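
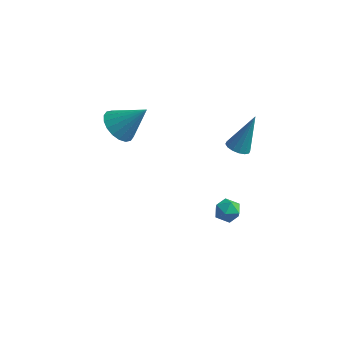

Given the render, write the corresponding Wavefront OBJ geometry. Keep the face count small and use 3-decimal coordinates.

v 2.21 -2.61 -3.283
v 2.749 -2.183 -3.438
v 2.931 -3.337 -2.782
v 3.47 -2.91 -2.937
v 2.991 -2.714 -2.459
v 2.546 -2.264 -2.768
v 3.134 -3.256 -3.452
v 2.689 -2.806 -3.761
v 3.32 -2.582 -3.542
v 3.232 -2.247 -2.929
v 2.448 -3.273 -3.291
v 2.36 -2.938 -2.678
v -2.023 -3.945 2.584
v -1.362 -3.813 1.915
v -0.817 -3.535 3.856
v -1.534 -3.429 1.954
v -1.804 -3.147 2.118
v -2.116 -3.023 2.375
v -2.41 -3.082 2.673
v -2.628 -3.312 2.953
v -2.725 -3.668 3.16
v -2.684 -4.078 3.254
v -2.511 -4.462 3.214
v -2.242 -4.744 3.05
v -1.93 -4.867 2.793
v -1.636 -4.808 2.496
v -1.418 -4.578 2.215
v -1.321 -4.223 2.008
v 3.278 -2.814 1.915
v 3.805 -2.64 1.688
v 3.802 -2.066 3.705
v 3.615 -2.399 1.643
v 3.334 -2.269 1.671
v 3.038 -2.285 1.764
v 2.807 -2.443 1.898
v 2.702 -2.7 2.036
v 2.751 -2.988 2.142
v 2.941 -3.229 2.187
v 3.222 -3.359 2.159
v 3.518 -3.343 2.065
v 3.749 -3.185 1.932
v 3.855 -2.928 1.793
f 1 12 6
f 1 6 2
f 1 2 8
f 1 8 11
f 1 11 12
f 2 6 10
f 6 12 5
f 12 11 3
f 11 8 7
f 8 2 9
f 4 10 5
f 4 5 3
f 4 3 7
f 4 7 9
f 4 9 10
f 5 10 6
f 3 5 12
f 7 3 11
f 9 7 8
f 10 9 2
f 14 13 16
f 14 16 15
f 16 13 17
f 16 17 15
f 17 13 18
f 17 18 15
f 18 13 19
f 18 19 15
f 19 13 20
f 19 20 15
f 20 13 21
f 20 21 15
f 21 13 22
f 21 22 15
f 22 13 23
f 22 23 15
f 23 13 24
f 23 24 15
f 24 13 25
f 24 25 15
f 25 13 26
f 25 26 15
f 26 13 27
f 26 27 15
f 27 13 28
f 27 28 15
f 28 13 14
f 28 14 15
f 30 29 32
f 30 32 31
f 32 29 33
f 32 33 31
f 33 29 34
f 33 34 31
f 34 29 35
f 34 35 31
f 35 29 36
f 35 36 31
f 36 29 37
f 36 37 31
f 37 29 38
f 37 38 31
f 38 29 39
f 38 39 31
f 39 29 40
f 39 40 31
f 40 29 41
f 40 41 31
f 41 29 42
f 41 42 31
f 42 29 30
f 42 30 31



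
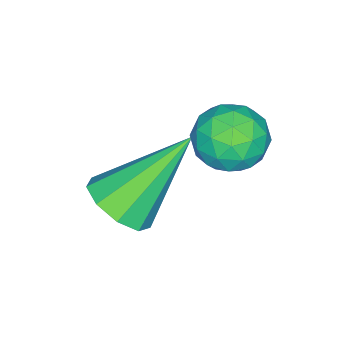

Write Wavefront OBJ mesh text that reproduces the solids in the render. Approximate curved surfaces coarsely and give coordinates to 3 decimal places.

v 4.445 -0.022 -0.084
v 4.989 0.287 0.156
v 3.435 0.742 1.224
v 4.784 0.551 -0.157
v 4.42 0.548 -0.436
v 4.068 0.277 -0.55
v 3.892 -0.133 -0.446
v 3.975 -0.491 -0.172
v 4.278 -0.63 0.143
v 4.659 -0.484 0.352
v 4.939 -0.122 0.357
v 3.209 1.943 1.735
v 3.628 1.894 1.211
v 3.052 0.866 1.709
v 3.471 0.817 1.185
v 3.71 0.978 1.794
v 3.807 1.644 1.81
v 2.873 1.116 1.11
v 2.97 1.782 1.126
v 3.421 1.384 0.825
v 3.938 1.298 1.247
v 2.742 1.462 1.673
v 3.259 1.376 2.095
v 3.432 2.013 1.475
v 3.248 0.747 1.445
v 3.388 0.841 1.802
v 3.635 0.813 1.494
v 3.537 1.866 1.827
v 3.784 1.837 1.519
v 3.832 1.299 1.862
v 2.896 0.923 1.401
v 3.143 0.894 1.093
v 3.045 1.947 1.426
v 3.292 1.919 1.118
v 2.848 1.461 1.058
v 3.557 1.684 0.941
v 3.465 1.051 0.925
v 3.113 1.227 0.881
v 3.17 1.618 0.891
v 3.861 1.634 1.189
v 3.769 1.001 1.173
v 3.909 1.096 1.531
v 3.966 1.487 1.541
v 3.739 1.334 0.962
v 2.911 1.759 1.747
v 2.819 1.126 1.731
v 2.714 1.273 1.379
v 2.771 1.664 1.389
v 3.215 1.709 1.995
v 3.123 1.076 1.979
v 3.51 1.142 2.029
v 3.567 1.533 2.039
v 2.941 1.426 1.958
f 2 1 4
f 2 4 3
f 4 1 5
f 4 5 3
f 5 1 6
f 5 6 3
f 6 1 7
f 6 7 3
f 7 1 8
f 7 8 3
f 8 1 9
f 8 9 3
f 9 1 10
f 9 10 3
f 10 1 11
f 10 11 3
f 11 1 2
f 11 2 3
f 12 49 28
f 49 23 52
f 28 52 17
f 49 52 28
f 12 28 24
f 28 17 29
f 24 29 13
f 28 29 24
f 12 24 33
f 24 13 34
f 33 34 19
f 24 34 33
f 12 33 45
f 33 19 48
f 45 48 22
f 33 48 45
f 12 45 49
f 45 22 53
f 49 53 23
f 45 53 49
f 13 29 40
f 29 17 43
f 40 43 21
f 29 43 40
f 17 52 30
f 52 23 51
f 30 51 16
f 52 51 30
f 23 53 50
f 53 22 46
f 50 46 14
f 53 46 50
f 22 48 47
f 48 19 35
f 47 35 18
f 48 35 47
f 19 34 39
f 34 13 36
f 39 36 20
f 34 36 39
f 15 41 27
f 41 21 42
f 27 42 16
f 41 42 27
f 15 27 25
f 27 16 26
f 25 26 14
f 27 26 25
f 15 25 32
f 25 14 31
f 32 31 18
f 25 31 32
f 15 32 37
f 32 18 38
f 37 38 20
f 32 38 37
f 15 37 41
f 37 20 44
f 41 44 21
f 37 44 41
f 16 42 30
f 42 21 43
f 30 43 17
f 42 43 30
f 14 26 50
f 26 16 51
f 50 51 23
f 26 51 50
f 18 31 47
f 31 14 46
f 47 46 22
f 31 46 47
f 20 38 39
f 38 18 35
f 39 35 19
f 38 35 39
f 21 44 40
f 44 20 36
f 40 36 13
f 44 36 40



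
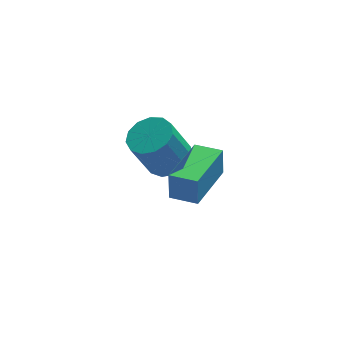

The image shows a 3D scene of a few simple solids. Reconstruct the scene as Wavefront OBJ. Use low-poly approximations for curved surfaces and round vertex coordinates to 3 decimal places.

v -4.086 -3.717 -1.167
v -4.071 -3.538 -0.102
v -2.846 -1.939 -1.483
v -2.831 -1.761 -0.418
v -3.229 -4.299 -1.082
v -3.214 -4.121 -0.017
v -1.989 -2.522 -1.398
v -1.974 -2.343 -0.333
v -3.258 0.621 -3.518
v -2.485 0.252 -3.21
v -3.229 0.091 -1.535
v -4.002 0.459 -1.842
v -2.441 0.758 -3.141
v -3.185 0.597 -1.466
v -2.656 1.221 -3.192
v -3.4 1.059 -1.517
v -3.063 1.493 -3.347
v -3.807 1.331 -1.672
v -3.531 1.488 -3.555
v -4.275 1.327 -1.88
v -3.913 1.208 -3.752
v -4.657 1.046 -2.077
v -4.087 0.741 -3.874
v -4.831 0.58 -2.199
v -3.997 0.236 -3.883
v -4.741 0.075 -2.208
v -3.674 -0.147 -3.776
v -4.417 -0.308 -2.101
v -3.218 -0.286 -3.587
v -3.962 -0.447 -1.912
v -2.775 -0.137 -3.376
v -3.519 -0.299 -1.701
f 2 4 1
f 5 2 1
f 1 4 3
f 3 5 1
f 2 8 4
f 6 2 5
f 6 8 2
f 4 8 3
f 7 5 3
f 3 8 7
f 7 6 5
f 8 6 7
f 10 9 13
f 10 13 11
f 11 13 14
f 11 14 12
f 13 9 15
f 13 15 14
f 14 15 16
f 14 16 12
f 15 9 17
f 15 17 16
f 16 17 18
f 16 18 12
f 17 9 19
f 17 19 18
f 18 19 20
f 18 20 12
f 19 9 21
f 19 21 20
f 20 21 22
f 20 22 12
f 21 9 23
f 21 23 22
f 22 23 24
f 22 24 12
f 23 9 25
f 23 25 24
f 24 25 26
f 24 26 12
f 25 9 27
f 25 27 26
f 26 27 28
f 26 28 12
f 27 9 29
f 27 29 28
f 28 29 30
f 28 30 12
f 29 9 31
f 29 31 30
f 30 31 32
f 30 32 12
f 31 9 10
f 31 10 32
f 32 10 11
f 32 11 12



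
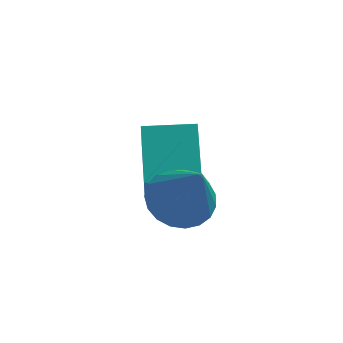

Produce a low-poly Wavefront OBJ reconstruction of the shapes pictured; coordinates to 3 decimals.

v -3.367 -1.025 2.19
v -2.54 -0.636 2.089
v -2.753 -1.855 4.03
v -2.733 -0.364 2.277
v -3.036 -0.206 2.449
v -3.396 -0.19 2.577
v -3.751 -0.318 2.638
v -4.04 -0.568 2.621
v -4.213 -0.897 2.53
v -4.239 -1.249 2.38
v -4.115 -1.561 2.198
v -3.861 -1.78 2.014
v -3.522 -1.869 1.86
v -3.156 -1.812 1.764
v -2.827 -1.619 1.741
v -2.591 -1.323 1.796
v -2.49 -0.975 1.919
v -4.511 0.695 0.453
v -4.362 -0.42 2.131
v -4.786 2.132 1.432
v -4.637 1.017 3.11
v -3.083 0.943 0.49
v -2.934 -0.172 2.168
v -3.358 2.38 1.469
v -3.209 1.265 3.147
f 2 1 4
f 2 4 3
f 4 1 5
f 4 5 3
f 5 1 6
f 5 6 3
f 6 1 7
f 6 7 3
f 7 1 8
f 7 8 3
f 8 1 9
f 8 9 3
f 9 1 10
f 9 10 3
f 10 1 11
f 10 11 3
f 11 1 12
f 11 12 3
f 12 1 13
f 12 13 3
f 13 1 14
f 13 14 3
f 14 1 15
f 14 15 3
f 15 1 16
f 15 16 3
f 16 1 17
f 16 17 3
f 17 1 2
f 17 2 3
f 19 21 18
f 22 19 18
f 18 21 20
f 20 22 18
f 19 25 21
f 23 19 22
f 23 25 19
f 21 25 20
f 24 22 20
f 20 25 24
f 24 23 22
f 25 23 24



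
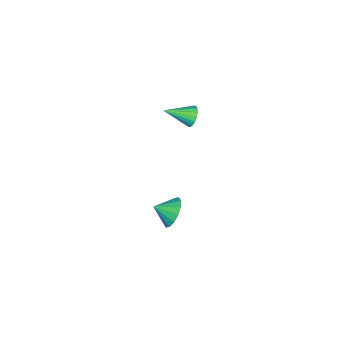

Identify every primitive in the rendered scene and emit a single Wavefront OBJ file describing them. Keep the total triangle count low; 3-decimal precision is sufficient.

v -2.945 -2.561 -3.655
v -2.347 -2.037 -3.1
v -2.615 -3.479 -3.145
v -2.78 -2.052 -2.846
v -3.257 -2.204 -2.808
v -3.651 -2.451 -2.998
v -3.856 -2.728 -3.363
v -3.816 -2.96 -3.807
v -3.544 -3.085 -4.21
v -3.111 -3.07 -4.464
v -2.634 -2.919 -4.501
v -2.24 -2.672 -4.311
v -2.035 -2.395 -3.946
v -2.074 -2.163 -3.502
v -4.29 -1.963 3.439
v -3.913 -2.039 2.903
v -3.67 -3.277 4.061
v -3.743 -1.876 3.079
v -3.682 -1.73 3.327
v -3.742 -1.63 3.597
v -3.909 -1.597 3.835
v -4.152 -1.635 3.996
v -4.423 -1.739 4.046
v -4.666 -1.887 3.976
v -4.836 -2.05 3.8
v -4.897 -2.196 3.552
v -4.838 -2.295 3.282
v -4.67 -2.329 3.043
v -4.427 -2.29 2.883
v -4.157 -2.187 2.833
f 2 1 4
f 2 4 3
f 4 1 5
f 4 5 3
f 5 1 6
f 5 6 3
f 6 1 7
f 6 7 3
f 7 1 8
f 7 8 3
f 8 1 9
f 8 9 3
f 9 1 10
f 9 10 3
f 10 1 11
f 10 11 3
f 11 1 12
f 11 12 3
f 12 1 13
f 12 13 3
f 13 1 14
f 13 14 3
f 14 1 2
f 14 2 3
f 16 15 18
f 16 18 17
f 18 15 19
f 18 19 17
f 19 15 20
f 19 20 17
f 20 15 21
f 20 21 17
f 21 15 22
f 21 22 17
f 22 15 23
f 22 23 17
f 23 15 24
f 23 24 17
f 24 15 25
f 24 25 17
f 25 15 26
f 25 26 17
f 26 15 27
f 26 27 17
f 27 15 28
f 27 28 17
f 28 15 29
f 28 29 17
f 29 15 30
f 29 30 17
f 30 15 16
f 30 16 17



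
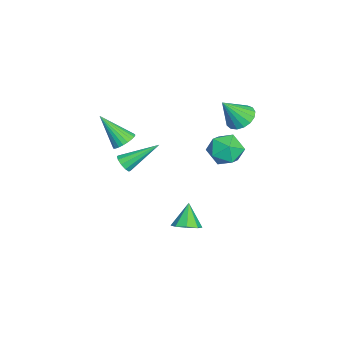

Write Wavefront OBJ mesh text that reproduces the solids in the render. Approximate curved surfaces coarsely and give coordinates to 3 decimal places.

v -1.01 -0.054 -4.157
v -0.587 -0.481 -3.861
v -1.69 -0.026 -3.143
v -0.456 0.009 -3.786
v -0.649 0.462 -3.928
v -1.054 0.613 -4.204
v -1.434 0.373 -4.452
v -1.565 -0.117 -4.527
v -1.372 -0.57 -4.385
v -0.967 -0.721 -4.109
v -1.601 -2.733 0.663
v -1.144 -2.519 0.949
v -1.919 -3.787 1.957
v -1.309 -2.382 1.02
v -1.518 -2.298 1.037
v -1.74 -2.28 0.997
v -1.941 -2.331 0.906
v -2.09 -2.443 0.778
v -2.165 -2.6 0.633
v -2.153 -2.776 0.491
v -2.058 -2.946 0.376
v -1.893 -3.084 0.305
v -1.684 -3.168 0.288
v -1.462 -3.185 0.328
v -1.261 -3.134 0.419
v -1.112 -3.022 0.547
v -1.037 -2.866 0.693
v -1.049 -2.689 0.834
v -2.706 -2.921 -1.558
v -2.27 -2.974 -1.319
v -3.094 -1.439 -0.522
v -2.223 -2.791 -1.563
v -2.36 -2.658 -1.806
v -2.63 -2.625 -1.954
v -2.928 -2.705 -1.95
v -3.141 -2.868 -1.797
v -3.188 -3.051 -1.553
v -3.051 -3.185 -1.311
v -2.782 -3.218 -1.163
v -2.483 -3.137 -1.166
v -3.282 1.998 1.35
v -2.592 2.2 1.22
v -2.838 1.242 2.53
v -2.715 2.452 1.428
v -2.968 2.6 1.618
v -3.292 2.611 1.747
v -3.615 2.481 1.785
v -3.861 2.241 1.723
v -3.974 1.945 1.576
v -3.928 1.661 1.377
v -3.735 1.455 1.172
v -3.438 1.373 1.008
v -3.105 1.434 0.922
v -2.812 1.625 0.934
v -2.627 1.901 1.042
v -1.178 2.057 1.223
v -0.55 2.09 0.617
v -0.45 1.07 1.923
v 0.178 1.103 1.317
v 0.054 1.78 1.855
v -0.396 2.389 1.422
v -0.604 0.771 1.118
v -1.054 1.38 0.685
v -0.196 1.295 0.552
v 0.211 1.919 1.008
v -1.211 1.241 1.532
v -0.804 1.865 1.988
f 2 1 4
f 2 4 3
f 4 1 5
f 4 5 3
f 5 1 6
f 5 6 3
f 6 1 7
f 6 7 3
f 7 1 8
f 7 8 3
f 8 1 9
f 8 9 3
f 9 1 10
f 9 10 3
f 10 1 2
f 10 2 3
f 12 11 14
f 12 14 13
f 14 11 15
f 14 15 13
f 15 11 16
f 15 16 13
f 16 11 17
f 16 17 13
f 17 11 18
f 17 18 13
f 18 11 19
f 18 19 13
f 19 11 20
f 19 20 13
f 20 11 21
f 20 21 13
f 21 11 22
f 21 22 13
f 22 11 23
f 22 23 13
f 23 11 24
f 23 24 13
f 24 11 25
f 24 25 13
f 25 11 26
f 25 26 13
f 26 11 27
f 26 27 13
f 27 11 28
f 27 28 13
f 28 11 12
f 28 12 13
f 30 29 32
f 30 32 31
f 32 29 33
f 32 33 31
f 33 29 34
f 33 34 31
f 34 29 35
f 34 35 31
f 35 29 36
f 35 36 31
f 36 29 37
f 36 37 31
f 37 29 38
f 37 38 31
f 38 29 39
f 38 39 31
f 39 29 40
f 39 40 31
f 40 29 30
f 40 30 31
f 42 41 44
f 42 44 43
f 44 41 45
f 44 45 43
f 45 41 46
f 45 46 43
f 46 41 47
f 46 47 43
f 47 41 48
f 47 48 43
f 48 41 49
f 48 49 43
f 49 41 50
f 49 50 43
f 50 41 51
f 50 51 43
f 51 41 52
f 51 52 43
f 52 41 53
f 52 53 43
f 53 41 54
f 53 54 43
f 54 41 55
f 54 55 43
f 55 41 42
f 55 42 43
f 56 67 61
f 56 61 57
f 56 57 63
f 56 63 66
f 56 66 67
f 57 61 65
f 61 67 60
f 67 66 58
f 66 63 62
f 63 57 64
f 59 65 60
f 59 60 58
f 59 58 62
f 59 62 64
f 59 64 65
f 60 65 61
f 58 60 67
f 62 58 66
f 64 62 63
f 65 64 57



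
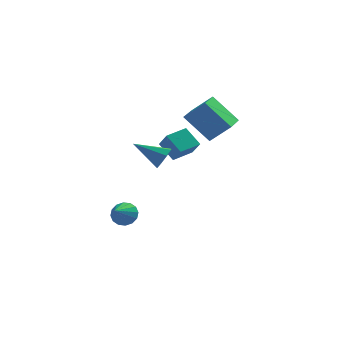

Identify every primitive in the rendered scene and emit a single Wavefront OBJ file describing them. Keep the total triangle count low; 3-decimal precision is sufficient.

v -1.911 -1.563 -2.107
v -1.595 -1.223 -1.492
v -2.389 -2.697 -1.233
v -1.966 -1.08 -1.51
v -2.323 -1.066 -1.687
v -2.569 -1.185 -1.977
v -2.639 -1.406 -2.302
v -2.513 -1.668 -2.574
v -2.226 -1.903 -2.721
v -1.855 -2.046 -2.704
v -1.498 -2.06 -2.526
v -1.252 -1.94 -2.236
v -1.182 -1.72 -1.912
v -1.308 -1.457 -1.64
v -0.093 -1.482 3.002
v 0.282 -2.12 3.908
v 0.914 -0.674 3.154
v 1.289 -1.312 4.06
v 0.611 -2.208 2.2
v 0.986 -2.846 3.106
v 1.618 -1.4 2.352
v 1.993 -2.038 3.258
v 0.143 -4.116 3.278
v 0.503 -3.67 3.73
v -1.403 -3.744 4.142
v 0.313 -3.406 3.276
v 0.023 -3.558 2.823
v -0.196 -4.036 2.636
v -0.217 -4.562 2.826
v -0.026 -4.826 3.28
v 0.263 -4.674 3.733
v 0.483 -4.195 3.919
v 2.61 1.593 1.701
v 1.231 2.248 3.201
v 3.094 3.271 1.415
v 1.715 3.926 2.914
v 3.745 1.454 2.806
v 2.366 2.109 4.305
v 4.229 3.132 2.519
v 2.85 3.787 4.019
f 2 1 4
f 2 4 3
f 4 1 5
f 4 5 3
f 5 1 6
f 5 6 3
f 6 1 7
f 6 7 3
f 7 1 8
f 7 8 3
f 8 1 9
f 8 9 3
f 9 1 10
f 9 10 3
f 10 1 11
f 10 11 3
f 11 1 12
f 11 12 3
f 12 1 13
f 12 13 3
f 13 1 14
f 13 14 3
f 14 1 2
f 14 2 3
f 16 18 15
f 19 16 15
f 15 18 17
f 17 19 15
f 16 22 18
f 20 16 19
f 20 22 16
f 18 22 17
f 21 19 17
f 17 22 21
f 21 20 19
f 22 20 21
f 24 23 26
f 24 26 25
f 26 23 27
f 26 27 25
f 27 23 28
f 27 28 25
f 28 23 29
f 28 29 25
f 29 23 30
f 29 30 25
f 30 23 31
f 30 31 25
f 31 23 32
f 31 32 25
f 32 23 24
f 32 24 25
f 34 36 33
f 37 34 33
f 33 36 35
f 35 37 33
f 34 40 36
f 38 34 37
f 38 40 34
f 36 40 35
f 39 37 35
f 35 40 39
f 39 38 37
f 40 38 39



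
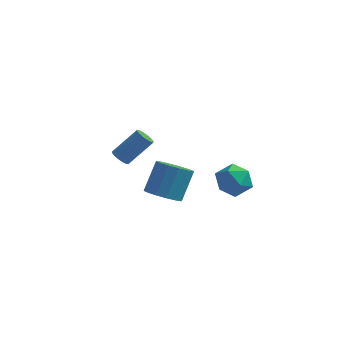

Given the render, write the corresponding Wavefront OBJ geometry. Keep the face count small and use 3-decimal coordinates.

v -3.78 3.153 -1.264
v -3.32 3.258 -1.711
v -2.06 4.153 -0.202
v -2.52 4.047 0.244
v -3.478 3.5 -1.723
v -2.217 4.395 -0.214
v -3.696 3.674 -1.644
v -2.435 4.568 -0.135
v -3.93 3.744 -1.49
v -2.669 4.638 0.019
v -4.135 3.697 -1.291
v -2.874 4.591 0.218
v -4.269 3.542 -1.087
v -3.009 4.437 0.422
v -4.307 3.31 -0.918
v -3.047 4.205 0.591
v -4.24 3.047 -0.818
v -2.98 3.942 0.691
v -4.083 2.805 -0.806
v -2.822 3.7 0.703
v -3.865 2.632 -0.885
v -2.604 3.526 0.624
v -3.631 2.562 -1.039
v -2.37 3.456 0.47
v -3.426 2.609 -1.238
v -2.165 3.503 0.271
v -3.291 2.763 -1.442
v -2.031 3.658 0.067
v -3.253 2.995 -1.611
v -1.993 3.89 -0.102
v 0.565 -3.325 0.836
v 1.553 -3.059 0.433
v 1.924 -1.909 2.101
v 0.935 -2.175 2.504
v 1.201 -2.658 0.235
v 1.571 -1.508 1.903
v 0.678 -2.436 0.198
v 1.048 -1.286 1.866
v 0.124 -2.452 0.332
v 0.495 -1.302 2
v -0.311 -2.702 0.601
v 0.059 -1.552 2.269
v -0.511 -3.119 0.933
v -0.141 -1.969 2.601
v -0.424 -3.591 1.239
v -0.053 -2.441 2.907
v -0.071 -3.992 1.437
v 0.299 -2.842 3.105
v 0.452 -4.214 1.474
v 0.822 -3.064 3.142
v 1.005 -4.198 1.34
v 1.376 -3.048 3.008
v 1.441 -3.948 1.071
v 1.811 -2.798 2.739
v 1.641 -3.531 0.739
v 2.011 -2.381 2.407
v 2.867 -0.971 1.437
v 3.689 -0.287 1.929
v 4.191 -1.753 0.311
v 5.013 -1.069 0.803
v 4.513 -1.931 1.43
v 3.695 -1.448 2.125
v 4.185 -0.592 0.115
v 3.367 -0.109 0.81
v 4.504 -0.052 1.112
v 4.707 -0.88 1.924
v 3.173 -1.16 0.316
v 3.376 -1.988 1.128
f 2 1 5
f 2 5 3
f 3 5 6
f 3 6 4
f 5 1 7
f 5 7 6
f 6 7 8
f 6 8 4
f 7 1 9
f 7 9 8
f 8 9 10
f 8 10 4
f 9 1 11
f 9 11 10
f 10 11 12
f 10 12 4
f 11 1 13
f 11 13 12
f 12 13 14
f 12 14 4
f 13 1 15
f 13 15 14
f 14 15 16
f 14 16 4
f 15 1 17
f 15 17 16
f 16 17 18
f 16 18 4
f 17 1 19
f 17 19 18
f 18 19 20
f 18 20 4
f 19 1 21
f 19 21 20
f 20 21 22
f 20 22 4
f 21 1 23
f 21 23 22
f 22 23 24
f 22 24 4
f 23 1 25
f 23 25 24
f 24 25 26
f 24 26 4
f 25 1 27
f 25 27 26
f 26 27 28
f 26 28 4
f 27 1 29
f 27 29 28
f 28 29 30
f 28 30 4
f 29 1 2
f 29 2 30
f 30 2 3
f 30 3 4
f 32 31 35
f 32 35 33
f 33 35 36
f 33 36 34
f 35 31 37
f 35 37 36
f 36 37 38
f 36 38 34
f 37 31 39
f 37 39 38
f 38 39 40
f 38 40 34
f 39 31 41
f 39 41 40
f 40 41 42
f 40 42 34
f 41 31 43
f 41 43 42
f 42 43 44
f 42 44 34
f 43 31 45
f 43 45 44
f 44 45 46
f 44 46 34
f 45 31 47
f 45 47 46
f 46 47 48
f 46 48 34
f 47 31 49
f 47 49 48
f 48 49 50
f 48 50 34
f 49 31 51
f 49 51 50
f 50 51 52
f 50 52 34
f 51 31 53
f 51 53 52
f 52 53 54
f 52 54 34
f 53 31 55
f 53 55 54
f 54 55 56
f 54 56 34
f 55 31 32
f 55 32 56
f 56 32 33
f 56 33 34
f 57 68 62
f 57 62 58
f 57 58 64
f 57 64 67
f 57 67 68
f 58 62 66
f 62 68 61
f 68 67 59
f 67 64 63
f 64 58 65
f 60 66 61
f 60 61 59
f 60 59 63
f 60 63 65
f 60 65 66
f 61 66 62
f 59 61 68
f 63 59 67
f 65 63 64
f 66 65 58



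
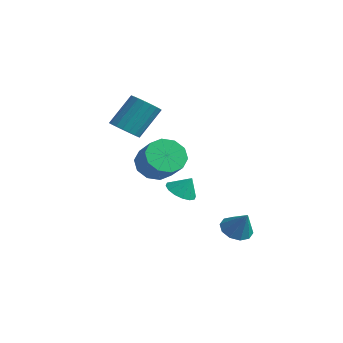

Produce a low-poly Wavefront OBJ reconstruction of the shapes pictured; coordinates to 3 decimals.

v -0.396 2.748 -3.275
v 0.268 2.265 -3.396
v 0.016 3.092 -2.385
v 0.366 2.638 -3.586
v 0.259 3.04 -3.692
v -0.023 3.364 -3.687
v -0.405 3.523 -3.571
v -0.785 3.474 -3.376
v -1.061 3.23 -3.154
v -1.158 2.857 -2.965
v -1.051 2.455 -2.858
v -0.769 2.131 -2.864
v -0.387 1.972 -2.979
v -0.007 2.021 -3.174
v -0.659 1.403 -1.134
v -0.046 1.178 -1.956
v 1.133 0.853 -0.987
v 0.519 1.077 -0.166
v 0.02 1.81 -1.824
v 1.198 1.485 -0.855
v -0.174 2.286 -1.428
v 1.005 1.961 -0.459
v -0.553 2.425 -0.92
v 0.625 2.1 0.049
v -0.973 2.173 -0.494
v 0.206 1.848 0.475
v -1.273 1.627 -0.313
v -0.094 1.302 0.656
v -1.338 0.995 -0.445
v -0.16 0.67 0.524
v -1.145 0.519 -0.841
v 0.034 0.194 0.128
v -0.765 0.38 -1.349
v 0.413 0.055 -0.38
v -0.346 0.632 -1.775
v 0.833 0.307 -0.806
v 3.422 2.807 -4.413
v 3.9 3.417 -4.712
v 4.198 2.773 -3.247
v 3.515 3.631 -4.45
v 3.095 3.531 -4.173
v 2.8 3.155 -3.988
v 2.742 2.646 -3.965
v 2.945 2.198 -4.113
v 3.33 1.983 -4.376
v 3.75 2.083 -4.652
v 4.045 2.46 -4.837
v 4.103 2.969 -4.86
v -2.74 1.254 0.409
v -1.976 0.928 0.591
v -1.816 2.161 2.132
v -2.58 2.486 1.951
v -1.893 1.212 0.355
v -1.733 2.445 1.896
v -1.977 1.504 0.13
v -1.817 2.737 1.671
v -2.213 1.747 -0.04
v -2.053 2.979 1.502
v -2.553 1.891 -0.12
v -2.393 3.124 1.421
v -2.93 1.91 -0.096
v -2.77 3.143 1.445
v -3.269 1.799 0.028
v -3.109 3.031 1.569
v -3.504 1.579 0.228
v -3.344 2.812 1.769
v -3.587 1.295 0.464
v -3.427 2.528 2.005
v -3.503 1.003 0.689
v -3.343 2.236 2.23
v -3.267 0.761 0.858
v -3.107 1.993 2.4
v -2.927 0.616 0.939
v -2.767 1.849 2.48
v -2.55 0.597 0.915
v -2.39 1.83 2.456
v -2.211 0.709 0.791
v -2.051 1.941 2.332
f 2 1 4
f 2 4 3
f 4 1 5
f 4 5 3
f 5 1 6
f 5 6 3
f 6 1 7
f 6 7 3
f 7 1 8
f 7 8 3
f 8 1 9
f 8 9 3
f 9 1 10
f 9 10 3
f 10 1 11
f 10 11 3
f 11 1 12
f 11 12 3
f 12 1 13
f 12 13 3
f 13 1 14
f 13 14 3
f 14 1 2
f 14 2 3
f 16 15 19
f 16 19 17
f 17 19 20
f 17 20 18
f 19 15 21
f 19 21 20
f 20 21 22
f 20 22 18
f 21 15 23
f 21 23 22
f 22 23 24
f 22 24 18
f 23 15 25
f 23 25 24
f 24 25 26
f 24 26 18
f 25 15 27
f 25 27 26
f 26 27 28
f 26 28 18
f 27 15 29
f 27 29 28
f 28 29 30
f 28 30 18
f 29 15 31
f 29 31 30
f 30 31 32
f 30 32 18
f 31 15 33
f 31 33 32
f 32 33 34
f 32 34 18
f 33 15 35
f 33 35 34
f 34 35 36
f 34 36 18
f 35 15 16
f 35 16 36
f 36 16 17
f 36 17 18
f 38 37 40
f 38 40 39
f 40 37 41
f 40 41 39
f 41 37 42
f 41 42 39
f 42 37 43
f 42 43 39
f 43 37 44
f 43 44 39
f 44 37 45
f 44 45 39
f 45 37 46
f 45 46 39
f 46 37 47
f 46 47 39
f 47 37 48
f 47 48 39
f 48 37 38
f 48 38 39
f 50 49 53
f 50 53 51
f 51 53 54
f 51 54 52
f 53 49 55
f 53 55 54
f 54 55 56
f 54 56 52
f 55 49 57
f 55 57 56
f 56 57 58
f 56 58 52
f 57 49 59
f 57 59 58
f 58 59 60
f 58 60 52
f 59 49 61
f 59 61 60
f 60 61 62
f 60 62 52
f 61 49 63
f 61 63 62
f 62 63 64
f 62 64 52
f 63 49 65
f 63 65 64
f 64 65 66
f 64 66 52
f 65 49 67
f 65 67 66
f 66 67 68
f 66 68 52
f 67 49 69
f 67 69 68
f 68 69 70
f 68 70 52
f 69 49 71
f 69 71 70
f 70 71 72
f 70 72 52
f 71 49 73
f 71 73 72
f 72 73 74
f 72 74 52
f 73 49 75
f 73 75 74
f 74 75 76
f 74 76 52
f 75 49 77
f 75 77 76
f 76 77 78
f 76 78 52
f 77 49 50
f 77 50 78
f 78 50 51
f 78 51 52



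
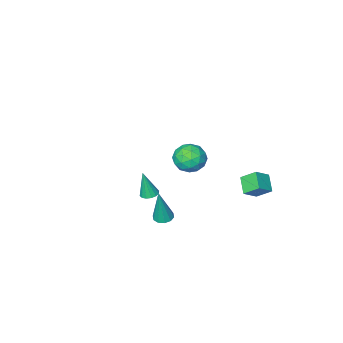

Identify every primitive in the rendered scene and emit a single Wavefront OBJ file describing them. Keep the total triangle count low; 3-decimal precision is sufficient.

v -3.941 2.256 -1.197
v -4.331 1.36 -0.591
v -4.474 2.956 -0.504
v -4.864 2.059 0.102
v -3.056 2.301 -0.562
v -3.446 1.404 0.044
v -3.589 3 0.131
v -3.979 2.104 0.737
v -3.344 -2.613 -1.406
v -2.744 -3.285 -0.864
v -4.036 -3.915 -2.256
v -3.436 -4.587 -1.714
v -4.211 -4.067 -1.23
v -3.783 -3.262 -0.705
v -2.997 -3.938 -2.415
v -2.569 -3.133 -1.89
v -2.529 -4.104 -1.488
v -3.279 -4.184 -0.756
v -3.501 -3.016 -2.364
v -4.251 -3.096 -1.632
v -2.984 -2.835 -1.061
v -3.796 -4.365 -2.059
v -4.252 -4.059 -1.775
v -3.899 -4.454 -1.457
v -3.594 -2.821 -0.967
v -3.241 -3.217 -0.648
v -4.103 -3.676 -0.863
v -3.539 -3.983 -2.472
v -3.186 -4.379 -2.153
v -2.881 -2.746 -1.663
v -2.528 -3.141 -1.345
v -2.677 -3.524 -2.257
v -2.504 -3.711 -1.109
v -2.911 -4.476 -1.608
v -2.653 -4.095 -2.02
v -2.402 -3.622 -1.712
v -2.945 -3.758 -0.678
v -3.352 -4.523 -1.178
v -3.807 -4.217 -0.893
v -3.556 -3.745 -0.585
v -2.819 -4.239 -1.045
v -3.428 -2.677 -1.942
v -3.835 -3.442 -2.442
v -3.224 -3.455 -2.535
v -2.973 -2.983 -2.227
v -3.869 -2.724 -1.512
v -4.276 -3.489 -2.011
v -4.378 -3.578 -1.408
v -4.127 -3.105 -1.1
v -3.961 -2.961 -2.075
v 3.653 3.663 3.219
v 3.976 3.284 3.11
v 3.907 3.437 4.761
v 4.126 3.501 3.117
v 4.148 3.762 3.151
v 4.038 3.996 3.204
v 3.825 4.141 3.26
v 3.565 4.158 3.305
v 3.329 4.042 3.327
v 3.18 3.824 3.32
v 3.157 3.563 3.286
v 3.267 3.329 3.233
v 3.48 3.184 3.177
v 3.74 3.168 3.132
v 1.375 1.291 -1.253
v 1.791 0.89 -1.302
v 1.745 1.409 0.893
v 1.942 1.213 -1.346
v 1.876 1.565 -1.354
v 1.619 1.813 -1.323
v 1.269 1.862 -1.265
v 0.959 1.692 -1.203
v 0.808 1.37 -1.159
v 0.874 1.018 -1.151
v 1.131 0.77 -1.182
v 1.481 0.721 -1.24
f 2 4 1
f 5 2 1
f 1 4 3
f 3 5 1
f 2 8 4
f 6 2 5
f 6 8 2
f 4 8 3
f 7 5 3
f 3 8 7
f 7 6 5
f 8 6 7
f 9 46 25
f 46 20 49
f 25 49 14
f 46 49 25
f 9 25 21
f 25 14 26
f 21 26 10
f 25 26 21
f 9 21 30
f 21 10 31
f 30 31 16
f 21 31 30
f 9 30 42
f 30 16 45
f 42 45 19
f 30 45 42
f 9 42 46
f 42 19 50
f 46 50 20
f 42 50 46
f 10 26 37
f 26 14 40
f 37 40 18
f 26 40 37
f 14 49 27
f 49 20 48
f 27 48 13
f 49 48 27
f 20 50 47
f 50 19 43
f 47 43 11
f 50 43 47
f 19 45 44
f 45 16 32
f 44 32 15
f 45 32 44
f 16 31 36
f 31 10 33
f 36 33 17
f 31 33 36
f 12 38 24
f 38 18 39
f 24 39 13
f 38 39 24
f 12 24 22
f 24 13 23
f 22 23 11
f 24 23 22
f 12 22 29
f 22 11 28
f 29 28 15
f 22 28 29
f 12 29 34
f 29 15 35
f 34 35 17
f 29 35 34
f 12 34 38
f 34 17 41
f 38 41 18
f 34 41 38
f 13 39 27
f 39 18 40
f 27 40 14
f 39 40 27
f 11 23 47
f 23 13 48
f 47 48 20
f 23 48 47
f 15 28 44
f 28 11 43
f 44 43 19
f 28 43 44
f 17 35 36
f 35 15 32
f 36 32 16
f 35 32 36
f 18 41 37
f 41 17 33
f 37 33 10
f 41 33 37
f 52 51 54
f 52 54 53
f 54 51 55
f 54 55 53
f 55 51 56
f 55 56 53
f 56 51 57
f 56 57 53
f 57 51 58
f 57 58 53
f 58 51 59
f 58 59 53
f 59 51 60
f 59 60 53
f 60 51 61
f 60 61 53
f 61 51 62
f 61 62 53
f 62 51 63
f 62 63 53
f 63 51 64
f 63 64 53
f 64 51 52
f 64 52 53
f 66 65 68
f 66 68 67
f 68 65 69
f 68 69 67
f 69 65 70
f 69 70 67
f 70 65 71
f 70 71 67
f 71 65 72
f 71 72 67
f 72 65 73
f 72 73 67
f 73 65 74
f 73 74 67
f 74 65 75
f 74 75 67
f 75 65 76
f 75 76 67
f 76 65 66
f 76 66 67



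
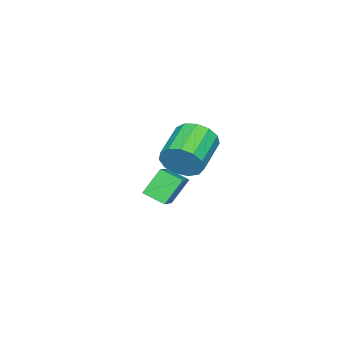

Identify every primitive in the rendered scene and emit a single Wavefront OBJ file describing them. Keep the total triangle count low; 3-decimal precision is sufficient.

v 2.015 -1.249 3.6
v 2.147 -2.257 4.02
v 3.443 -0.699 4.471
v 3.574 -1.707 4.892
v 2.846 -1.613 2.468
v 2.977 -2.621 2.889
v 4.273 -1.063 3.34
v 4.405 -2.071 3.76
v -0.593 -3.262 2.736
v -0.221 -3.696 3.652
v -2.136 -4.052 4.26
v -2.507 -3.618 3.344
v -0.297 -3.103 3.762
v -2.211 -3.459 4.37
v -0.466 -2.559 3.547
v -2.381 -2.916 4.154
v -0.676 -2.239 3.073
v -2.59 -2.595 3.681
v -0.859 -2.244 2.493
v -2.774 -2.6 3.101
v -0.958 -2.572 1.99
v -2.872 -2.928 2.598
v -0.941 -3.119 1.724
v -2.855 -3.475 2.332
v -0.813 -3.711 1.779
v -2.728 -4.067 2.387
v -0.615 -4.161 2.138
v -2.53 -4.517 2.746
v -0.411 -4.325 2.687
v -2.325 -4.681 3.295
v -0.264 -4.152 3.252
v -2.178 -4.508 3.859
f 2 4 1
f 5 2 1
f 1 4 3
f 3 5 1
f 2 8 4
f 6 2 5
f 6 8 2
f 4 8 3
f 7 5 3
f 3 8 7
f 7 6 5
f 8 6 7
f 10 9 13
f 10 13 11
f 11 13 14
f 11 14 12
f 13 9 15
f 13 15 14
f 14 15 16
f 14 16 12
f 15 9 17
f 15 17 16
f 16 17 18
f 16 18 12
f 17 9 19
f 17 19 18
f 18 19 20
f 18 20 12
f 19 9 21
f 19 21 20
f 20 21 22
f 20 22 12
f 21 9 23
f 21 23 22
f 22 23 24
f 22 24 12
f 23 9 25
f 23 25 24
f 24 25 26
f 24 26 12
f 25 9 27
f 25 27 26
f 26 27 28
f 26 28 12
f 27 9 29
f 27 29 28
f 28 29 30
f 28 30 12
f 29 9 31
f 29 31 30
f 30 31 32
f 30 32 12
f 31 9 10
f 31 10 32
f 32 10 11
f 32 11 12



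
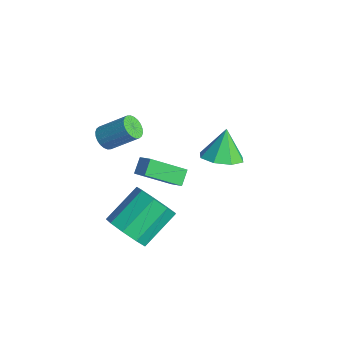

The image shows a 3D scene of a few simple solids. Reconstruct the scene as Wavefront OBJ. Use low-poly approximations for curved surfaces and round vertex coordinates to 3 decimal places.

v -3.379 3.751 0.168
v -2.787 3.037 0.594
v -3.841 4.229 1.612
v -2.412 3.713 0.49
v -2.602 4.411 0.198
v -3.248 4.723 -0.112
v -3.97 4.464 -0.258
v -4.346 3.788 -0.154
v -4.155 3.09 0.138
v -3.51 2.779 0.448
v -1.527 -1.797 -1.059
v -0.544 -1.39 -1.296
v -0.951 0.265 -0.138
v -1.933 -0.143 0.099
v -1.043 -1.16 -1.8
v -1.45 0.494 -0.641
v -1.769 -1.228 -1.957
v -2.176 0.426 -0.799
v -2.381 -1.563 -1.694
v -2.788 0.091 -0.536
v -2.594 -2.007 -1.134
v -3 -0.353 0.024
v -2.307 -2.353 -0.539
v -2.714 -0.699 0.619
v -1.655 -2.439 -0.187
v -2.062 -0.785 0.971
v -0.943 -2.225 -0.244
v -1.35 -0.57 0.915
v -0.504 -1.81 -0.681
v -0.911 -0.156 0.477
v -4.254 -1.415 3.029
v -3.939 -1.179 2.55
v -3.172 -0.208 3.532
v -3.486 -0.445 4.011
v -4.132 -1.033 2.556
v -3.364 -0.062 3.539
v -4.343 -0.945 2.634
v -3.576 0.025 3.617
v -4.541 -0.929 2.773
v -3.774 0.041 3.756
v -4.695 -0.987 2.95
v -3.928 -0.016 3.933
v -4.782 -1.11 3.139
v -4.014 -0.139 4.122
v -4.788 -1.279 3.312
v -4.021 -0.309 4.295
v -4.713 -1.47 3.441
v -3.946 -0.499 4.424
v -4.568 -1.652 3.508
v -3.801 -0.681 4.49
v -4.376 -1.798 3.501
v -3.608 -0.827 4.484
v -4.164 -1.885 3.423
v -3.397 -0.915 4.406
v -3.966 -1.901 3.284
v -3.199 -0.931 4.267
v -3.812 -1.844 3.107
v -3.045 -0.873 4.09
v -3.726 -1.721 2.918
v -2.958 -0.75 3.901
v -3.719 -1.551 2.745
v -2.952 -0.581 3.728
v -3.794 -1.361 2.616
v -3.027 -0.39 3.599
v -2.538 0.853 0.277
v -2.856 -0.742 1.458
v -2.97 1.342 0.822
v -3.288 -0.253 2.002
v -1.852 1.013 0.678
v -2.17 -0.582 1.858
v -2.284 1.502 1.222
v -2.602 -0.093 2.403
f 2 1 4
f 2 4 3
f 4 1 5
f 4 5 3
f 5 1 6
f 5 6 3
f 6 1 7
f 6 7 3
f 7 1 8
f 7 8 3
f 8 1 9
f 8 9 3
f 9 1 10
f 9 10 3
f 10 1 2
f 10 2 3
f 12 11 15
f 12 15 13
f 13 15 16
f 13 16 14
f 15 11 17
f 15 17 16
f 16 17 18
f 16 18 14
f 17 11 19
f 17 19 18
f 18 19 20
f 18 20 14
f 19 11 21
f 19 21 20
f 20 21 22
f 20 22 14
f 21 11 23
f 21 23 22
f 22 23 24
f 22 24 14
f 23 11 25
f 23 25 24
f 24 25 26
f 24 26 14
f 25 11 27
f 25 27 26
f 26 27 28
f 26 28 14
f 27 11 29
f 27 29 28
f 28 29 30
f 28 30 14
f 29 11 12
f 29 12 30
f 30 12 13
f 30 13 14
f 32 31 35
f 32 35 33
f 33 35 36
f 33 36 34
f 35 31 37
f 35 37 36
f 36 37 38
f 36 38 34
f 37 31 39
f 37 39 38
f 38 39 40
f 38 40 34
f 39 31 41
f 39 41 40
f 40 41 42
f 40 42 34
f 41 31 43
f 41 43 42
f 42 43 44
f 42 44 34
f 43 31 45
f 43 45 44
f 44 45 46
f 44 46 34
f 45 31 47
f 45 47 46
f 46 47 48
f 46 48 34
f 47 31 49
f 47 49 48
f 48 49 50
f 48 50 34
f 49 31 51
f 49 51 50
f 50 51 52
f 50 52 34
f 51 31 53
f 51 53 52
f 52 53 54
f 52 54 34
f 53 31 55
f 53 55 54
f 54 55 56
f 54 56 34
f 55 31 57
f 55 57 56
f 56 57 58
f 56 58 34
f 57 31 59
f 57 59 58
f 58 59 60
f 58 60 34
f 59 31 61
f 59 61 60
f 60 61 62
f 60 62 34
f 61 31 63
f 61 63 62
f 62 63 64
f 62 64 34
f 63 31 32
f 63 32 64
f 64 32 33
f 64 33 34
f 66 68 65
f 69 66 65
f 65 68 67
f 67 69 65
f 66 72 68
f 70 66 69
f 70 72 66
f 68 72 67
f 71 69 67
f 67 72 71
f 71 70 69
f 72 70 71



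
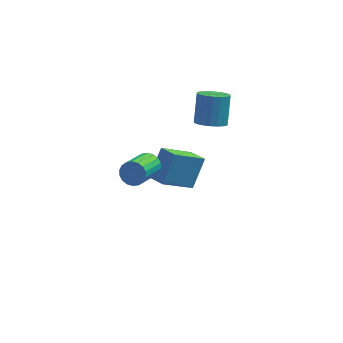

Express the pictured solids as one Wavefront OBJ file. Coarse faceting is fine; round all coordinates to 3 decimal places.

v -2.11 -2.607 2.423
v -1.661 -2.963 2.214
v -2.3 -4.248 3.028
v -2.75 -3.893 3.237
v -1.559 -2.867 2.446
v -2.198 -4.152 3.26
v -1.566 -2.719 2.674
v -2.205 -4.005 3.488
v -1.681 -2.55 2.852
v -2.32 -3.835 3.666
v -1.88 -2.391 2.945
v -2.52 -3.676 3.759
v -2.126 -2.276 2.935
v -2.765 -3.561 3.749
v -2.368 -2.226 2.823
v -3.007 -3.511 3.637
v -2.56 -2.252 2.632
v -3.199 -3.537 3.446
v -2.662 -2.348 2.4
v -3.301 -3.633 3.214
v -2.655 -2.495 2.172
v -3.294 -3.781 2.986
v -2.54 -2.665 1.994
v -3.179 -3.95 2.808
v -2.34 -2.824 1.901
v -2.98 -4.109 2.715
v -2.095 -2.939 1.911
v -2.734 -4.224 2.725
v -1.853 -2.989 2.023
v -2.492 -4.274 2.837
v -0.118 0.439 -2.822
v -1.481 -0.279 -1.676
v -0.721 1.166 -3.084
v -2.084 0.448 -1.938
v 0.444 1.352 -1.582
v -0.919 0.634 -0.436
v -0.159 2.079 -1.844
v -1.522 1.361 -0.698
v 0.627 0.058 2.545
v 1.348 -0.14 2.598
v 1.495 0.724 3.828
v 0.773 0.922 3.775
v 1.36 0.133 2.406
v 1.506 0.996 3.636
v 1.227 0.39 2.241
v 1.373 1.254 3.471
v 0.974 0.582 2.136
v 1.121 1.446 3.366
v 0.653 0.67 2.112
v 0.8 1.534 3.342
v 0.327 0.637 2.174
v 0.473 1.501 3.404
v 0.06 0.49 2.31
v 0.206 1.353 3.54
v -0.095 0.256 2.492
v 0.052 1.12 3.722
v -0.106 -0.016 2.684
v 0.04 0.847 3.914
v 0.027 -0.274 2.849
v 0.173 0.59 4.079
v 0.279 -0.466 2.954
v 0.426 0.398 4.184
v 0.6 -0.554 2.978
v 0.747 0.31 4.208
v 0.927 -0.521 2.916
v 1.073 0.343 4.146
v 1.194 -0.373 2.78
v 1.34 0.49 4.01
f 2 1 5
f 2 5 3
f 3 5 6
f 3 6 4
f 5 1 7
f 5 7 6
f 6 7 8
f 6 8 4
f 7 1 9
f 7 9 8
f 8 9 10
f 8 10 4
f 9 1 11
f 9 11 10
f 10 11 12
f 10 12 4
f 11 1 13
f 11 13 12
f 12 13 14
f 12 14 4
f 13 1 15
f 13 15 14
f 14 15 16
f 14 16 4
f 15 1 17
f 15 17 16
f 16 17 18
f 16 18 4
f 17 1 19
f 17 19 18
f 18 19 20
f 18 20 4
f 19 1 21
f 19 21 20
f 20 21 22
f 20 22 4
f 21 1 23
f 21 23 22
f 22 23 24
f 22 24 4
f 23 1 25
f 23 25 24
f 24 25 26
f 24 26 4
f 25 1 27
f 25 27 26
f 26 27 28
f 26 28 4
f 27 1 29
f 27 29 28
f 28 29 30
f 28 30 4
f 29 1 2
f 29 2 30
f 30 2 3
f 30 3 4
f 32 34 31
f 35 32 31
f 31 34 33
f 33 35 31
f 32 38 34
f 36 32 35
f 36 38 32
f 34 38 33
f 37 35 33
f 33 38 37
f 37 36 35
f 38 36 37
f 40 39 43
f 40 43 41
f 41 43 44
f 41 44 42
f 43 39 45
f 43 45 44
f 44 45 46
f 44 46 42
f 45 39 47
f 45 47 46
f 46 47 48
f 46 48 42
f 47 39 49
f 47 49 48
f 48 49 50
f 48 50 42
f 49 39 51
f 49 51 50
f 50 51 52
f 50 52 42
f 51 39 53
f 51 53 52
f 52 53 54
f 52 54 42
f 53 39 55
f 53 55 54
f 54 55 56
f 54 56 42
f 55 39 57
f 55 57 56
f 56 57 58
f 56 58 42
f 57 39 59
f 57 59 58
f 58 59 60
f 58 60 42
f 59 39 61
f 59 61 60
f 60 61 62
f 60 62 42
f 61 39 63
f 61 63 62
f 62 63 64
f 62 64 42
f 63 39 65
f 63 65 64
f 64 65 66
f 64 66 42
f 65 39 67
f 65 67 66
f 66 67 68
f 66 68 42
f 67 39 40
f 67 40 68
f 68 40 41
f 68 41 42



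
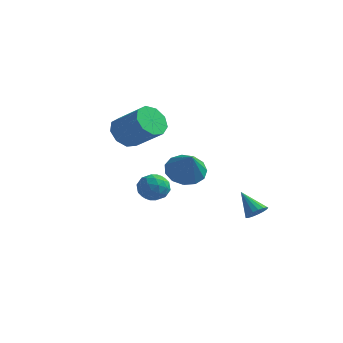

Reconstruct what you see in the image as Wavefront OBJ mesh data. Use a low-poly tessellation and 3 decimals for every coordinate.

v 3.123 3.836 -0.807
v 3.528 3.713 -0.381
v 2.137 4.104 0.207
v 3.558 3.995 -0.426
v 3.489 4.241 -0.558
v 3.336 4.393 -0.747
v 3.135 4.418 -0.95
v 2.93 4.31 -1.12
v 2.77 4.093 -1.219
v 2.691 3.817 -1.223
v 2.71 3.545 -1.131
v 2.825 3.34 -0.966
v 3.007 3.249 -0.764
v 3.217 3.292 -0.572
v 3.404 3.459 -0.434
v -0.886 4.235 0.979
v 0.001 4.437 0.519
v -0.054 3.405 2.221
v -0.099 4.874 0.878
v -0.448 5.109 1.269
v -0.937 5.066 1.568
v -1.41 4.759 1.68
v -1.717 4.285 1.569
v -1.76 3.796 1.271
v -1.525 3.446 0.881
v -1.088 3.346 0.521
v -0.587 3.528 0.307
v -0.181 3.935 0.306
v -0.925 0.373 1.602
v -0.54 0.978 1.228
v 0.12 -0.398 1.432
v 0.505 0.207 1.058
v 0.355 0.253 1.852
v -0.291 0.73 1.957
v -0.129 -0.15 0.703
v -0.775 0.327 0.808
v -0.048 0.655 0.672
v 0.251 0.904 1.382
v -0.671 -0.324 1.278
v -0.372 -0.075 1.988
v -0.825 0.743 1.43
v 0.405 -0.163 1.23
v 0.316 -0.136 1.697
v 0.543 0.22 1.477
v -0.678 0.597 1.859
v -0.452 0.953 1.638
v 0.074 0.527 2.005
v 0.032 -0.373 1.022
v 0.258 -0.017 0.801
v -0.963 0.36 1.183
v -0.736 0.716 0.963
v -0.494 0.053 0.655
v -0.309 0.909 0.883
v 0.306 0.456 0.783
v -0.067 0.246 0.575
v -0.447 0.526 0.636
v -0.133 1.056 1.3
v 0.482 0.603 1.2
v 0.393 0.629 1.667
v 0.013 0.909 1.729
v 0.157 0.866 0.974
v -0.902 -0.023 1.46
v -0.287 -0.476 1.36
v -0.433 -0.329 0.931
v -0.813 -0.049 0.993
v -0.726 0.124 1.877
v -0.111 -0.329 1.777
v 0.027 0.054 2.024
v -0.353 0.334 2.085
v -0.577 -0.286 1.686
v -3.55 3.219 3.204
v -3.117 3.883 2.681
v -1.557 3.725 3.773
v -1.99 3.061 4.296
v -3.434 4.161 3.175
v -1.875 4.004 4.267
v -3.806 3.999 3.683
v -2.246 3.841 4.774
v -4.058 3.471 3.967
v -2.498 3.313 5.058
v -4.072 2.825 3.894
v -2.512 2.668 4.985
v -3.842 2.364 3.498
v -2.282 2.206 4.589
v -3.475 2.303 2.965
v -1.915 2.145 4.056
v -3.143 2.67 2.544
v -1.584 2.512 3.635
v -3.002 3.294 2.432
v -1.442 3.136 3.523
f 2 1 4
f 2 4 3
f 4 1 5
f 4 5 3
f 5 1 6
f 5 6 3
f 6 1 7
f 6 7 3
f 7 1 8
f 7 8 3
f 8 1 9
f 8 9 3
f 9 1 10
f 9 10 3
f 10 1 11
f 10 11 3
f 11 1 12
f 11 12 3
f 12 1 13
f 12 13 3
f 13 1 14
f 13 14 3
f 14 1 15
f 14 15 3
f 15 1 2
f 15 2 3
f 17 16 19
f 17 19 18
f 19 16 20
f 19 20 18
f 20 16 21
f 20 21 18
f 21 16 22
f 21 22 18
f 22 16 23
f 22 23 18
f 23 16 24
f 23 24 18
f 24 16 25
f 24 25 18
f 25 16 26
f 25 26 18
f 26 16 27
f 26 27 18
f 27 16 28
f 27 28 18
f 28 16 17
f 28 17 18
f 29 66 45
f 66 40 69
f 45 69 34
f 66 69 45
f 29 45 41
f 45 34 46
f 41 46 30
f 45 46 41
f 29 41 50
f 41 30 51
f 50 51 36
f 41 51 50
f 29 50 62
f 50 36 65
f 62 65 39
f 50 65 62
f 29 62 66
f 62 39 70
f 66 70 40
f 62 70 66
f 30 46 57
f 46 34 60
f 57 60 38
f 46 60 57
f 34 69 47
f 69 40 68
f 47 68 33
f 69 68 47
f 40 70 67
f 70 39 63
f 67 63 31
f 70 63 67
f 39 65 64
f 65 36 52
f 64 52 35
f 65 52 64
f 36 51 56
f 51 30 53
f 56 53 37
f 51 53 56
f 32 58 44
f 58 38 59
f 44 59 33
f 58 59 44
f 32 44 42
f 44 33 43
f 42 43 31
f 44 43 42
f 32 42 49
f 42 31 48
f 49 48 35
f 42 48 49
f 32 49 54
f 49 35 55
f 54 55 37
f 49 55 54
f 32 54 58
f 54 37 61
f 58 61 38
f 54 61 58
f 33 59 47
f 59 38 60
f 47 60 34
f 59 60 47
f 31 43 67
f 43 33 68
f 67 68 40
f 43 68 67
f 35 48 64
f 48 31 63
f 64 63 39
f 48 63 64
f 37 55 56
f 55 35 52
f 56 52 36
f 55 52 56
f 38 61 57
f 61 37 53
f 57 53 30
f 61 53 57
f 72 71 75
f 72 75 73
f 73 75 76
f 73 76 74
f 75 71 77
f 75 77 76
f 76 77 78
f 76 78 74
f 77 71 79
f 77 79 78
f 78 79 80
f 78 80 74
f 79 71 81
f 79 81 80
f 80 81 82
f 80 82 74
f 81 71 83
f 81 83 82
f 82 83 84
f 82 84 74
f 83 71 85
f 83 85 84
f 84 85 86
f 84 86 74
f 85 71 87
f 85 87 86
f 86 87 88
f 86 88 74
f 87 71 89
f 87 89 88
f 88 89 90
f 88 90 74
f 89 71 72
f 89 72 90
f 90 72 73
f 90 73 74



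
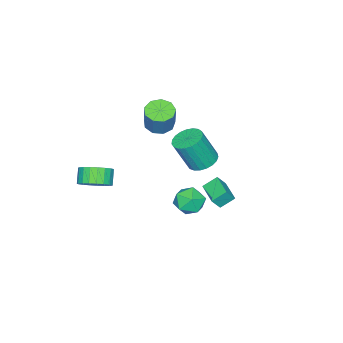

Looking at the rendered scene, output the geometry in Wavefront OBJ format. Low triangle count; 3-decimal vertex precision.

v -2.271 0.595 -3.276
v -1.476 0.263 -3.627
v -0.895 -0.387 -1.695
v -1.689 -0.055 -1.344
v -1.378 0.625 -3.535
v -0.796 -0.025 -1.603
v -1.434 0.983 -3.398
v -0.852 0.332 -1.465
v -1.635 1.273 -3.24
v -1.053 0.623 -1.307
v -1.946 1.446 -3.088
v -1.364 0.796 -1.156
v -2.313 1.472 -2.969
v -1.731 0.822 -1.036
v -2.672 1.346 -2.903
v -2.091 0.696 -0.97
v -2.963 1.091 -2.901
v -2.381 0.44 -0.969
v -3.133 0.749 -2.964
v -2.552 0.099 -1.032
v -3.155 0.382 -3.082
v -2.573 -0.269 -1.15
v -3.024 0.051 -3.233
v -2.442 -0.6 -1.3
v -2.762 -0.186 -3.391
v -2.18 -0.836 -1.459
v -2.416 -0.288 -3.53
v -1.834 -0.938 -1.597
v -2.044 -0.237 -3.624
v -1.462 -0.887 -1.692
v -1.712 -0.042 -3.659
v -1.13 -0.692 -1.727
v -3.917 -3.419 -2.849
v -3.16 -3.889 -2.98
v -2.647 -3.491 -1.442
v -3.403 -3.021 -1.311
v -3.079 -3.305 -3.158
v -2.566 -2.907 -1.62
v -3.39 -2.774 -3.192
v -2.876 -2.377 -1.653
v -3.947 -2.545 -3.065
v -3.433 -2.148 -1.526
v -4.49 -2.725 -2.837
v -3.977 -2.328 -1.299
v -4.765 -3.229 -2.615
v -4.251 -2.832 -1.077
v -4.643 -3.822 -2.503
v -4.129 -3.425 -0.964
v -4.181 -4.226 -2.552
v -3.668 -3.829 -1.014
v -3.596 -4.253 -2.741
v -3.082 -3.855 -1.202
v -0.002 3.523 -2.38
v 0.441 3.272 -1.675
v 0.846 4.654 -2.512
v 1.29 4.403 -1.807
v 0.61 2.997 -2.953
v 1.054 2.746 -2.248
v 1.459 4.128 -3.085
v 1.902 3.877 -2.38
v 0.924 2.659 -4.138
v 1.801 2.945 -3.786
v 0.979 1.355 -3.214
v 1.856 1.641 -2.862
v 1.04 2.148 -2.628
v 1.006 2.953 -3.199
v 1.774 1.347 -3.801
v 1.74 2.152 -4.372
v 2.327 2.135 -3.577
v 1.873 2.63 -2.852
v 0.907 1.67 -4.148
v 0.453 2.165 -3.423
v 3.521 -2.474 -2.828
v 4.29 -2.711 -2.305
v 3.669 -3.062 -1.549
v 2.899 -2.826 -2.072
v 4.222 -2.335 -2.187
v 3.6 -2.687 -1.431
v 4.032 -1.984 -2.18
v 3.411 -2.336 -1.424
v 3.754 -1.718 -2.285
v 3.132 -2.069 -1.529
v 3.435 -1.582 -2.483
v 2.814 -1.934 -1.727
v 3.132 -1.601 -2.742
v 2.51 -1.952 -1.986
v 2.895 -1.77 -3.015
v 2.274 -2.122 -2.259
v 2.767 -2.062 -3.256
v 2.145 -2.413 -2.5
v 2.769 -2.424 -3.423
v 2.147 -2.776 -2.667
v 2.901 -2.796 -3.487
v 2.279 -3.147 -2.731
v 3.14 -3.111 -3.437
v 2.519 -3.463 -2.681
v 3.445 -3.317 -3.282
v 2.824 -3.668 -2.526
v 3.763 -3.377 -3.048
v 3.142 -3.728 -2.292
v 4.039 -3.28 -2.776
v 3.418 -3.632 -2.02
v 4.226 -3.045 -2.514
v 3.604 -3.396 -1.758
f 2 1 5
f 2 5 3
f 3 5 6
f 3 6 4
f 5 1 7
f 5 7 6
f 6 7 8
f 6 8 4
f 7 1 9
f 7 9 8
f 8 9 10
f 8 10 4
f 9 1 11
f 9 11 10
f 10 11 12
f 10 12 4
f 11 1 13
f 11 13 12
f 12 13 14
f 12 14 4
f 13 1 15
f 13 15 14
f 14 15 16
f 14 16 4
f 15 1 17
f 15 17 16
f 16 17 18
f 16 18 4
f 17 1 19
f 17 19 18
f 18 19 20
f 18 20 4
f 19 1 21
f 19 21 20
f 20 21 22
f 20 22 4
f 21 1 23
f 21 23 22
f 22 23 24
f 22 24 4
f 23 1 25
f 23 25 24
f 24 25 26
f 24 26 4
f 25 1 27
f 25 27 26
f 26 27 28
f 26 28 4
f 27 1 29
f 27 29 28
f 28 29 30
f 28 30 4
f 29 1 31
f 29 31 30
f 30 31 32
f 30 32 4
f 31 1 2
f 31 2 32
f 32 2 3
f 32 3 4
f 34 33 37
f 34 37 35
f 35 37 38
f 35 38 36
f 37 33 39
f 37 39 38
f 38 39 40
f 38 40 36
f 39 33 41
f 39 41 40
f 40 41 42
f 40 42 36
f 41 33 43
f 41 43 42
f 42 43 44
f 42 44 36
f 43 33 45
f 43 45 44
f 44 45 46
f 44 46 36
f 45 33 47
f 45 47 46
f 46 47 48
f 46 48 36
f 47 33 49
f 47 49 48
f 48 49 50
f 48 50 36
f 49 33 51
f 49 51 50
f 50 51 52
f 50 52 36
f 51 33 34
f 51 34 52
f 52 34 35
f 52 35 36
f 54 56 53
f 57 54 53
f 53 56 55
f 55 57 53
f 54 60 56
f 58 54 57
f 58 60 54
f 56 60 55
f 59 57 55
f 55 60 59
f 59 58 57
f 60 58 59
f 61 72 66
f 61 66 62
f 61 62 68
f 61 68 71
f 61 71 72
f 62 66 70
f 66 72 65
f 72 71 63
f 71 68 67
f 68 62 69
f 64 70 65
f 64 65 63
f 64 63 67
f 64 67 69
f 64 69 70
f 65 70 66
f 63 65 72
f 67 63 71
f 69 67 68
f 70 69 62
f 74 73 77
f 74 77 75
f 75 77 78
f 75 78 76
f 77 73 79
f 77 79 78
f 78 79 80
f 78 80 76
f 79 73 81
f 79 81 80
f 80 81 82
f 80 82 76
f 81 73 83
f 81 83 82
f 82 83 84
f 82 84 76
f 83 73 85
f 83 85 84
f 84 85 86
f 84 86 76
f 85 73 87
f 85 87 86
f 86 87 88
f 86 88 76
f 87 73 89
f 87 89 88
f 88 89 90
f 88 90 76
f 89 73 91
f 89 91 90
f 90 91 92
f 90 92 76
f 91 73 93
f 91 93 92
f 92 93 94
f 92 94 76
f 93 73 95
f 93 95 94
f 94 95 96
f 94 96 76
f 95 73 97
f 95 97 96
f 96 97 98
f 96 98 76
f 97 73 99
f 97 99 98
f 98 99 100
f 98 100 76
f 99 73 101
f 99 101 100
f 100 101 102
f 100 102 76
f 101 73 103
f 101 103 102
f 102 103 104
f 102 104 76
f 103 73 74
f 103 74 104
f 104 74 75
f 104 75 76



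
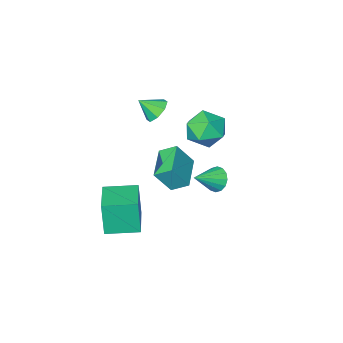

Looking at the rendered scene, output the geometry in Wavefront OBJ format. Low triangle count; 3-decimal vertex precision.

v -1.731 2.373 0.896
v -1.43 2.755 0.326
v -0.409 2.387 1.604
v -1.563 3.027 0.569
v -1.742 3.123 0.9
v -1.917 3.018 1.23
v -2.043 2.74 1.471
v -2.085 2.364 1.557
v -2.032 1.99 1.466
v -1.899 1.719 1.223
v -1.721 1.623 0.891
v -1.545 1.728 0.561
v -1.419 2.006 0.321
v -1.377 2.382 0.235
v 2.206 -1.517 -2.699
v 2.171 -1.806 -0.811
v 0.709 -0.581 -2.583
v 0.674 -0.87 -0.696
v 3.346 0.27 -2.404
v 3.311 -0.019 -0.517
v 1.849 1.206 -2.289
v 1.814 0.917 -0.401
v -1.629 -2.767 2.756
v -1.002 -2.423 2.374
v -0.871 -3.293 3.524
v -1.224 -2.07 2.833
v -1.682 -2.126 3.247
v -2.109 -2.557 3.373
v -2.255 -3.112 3.137
v -2.033 -3.465 2.678
v -1.575 -3.409 2.264
v -1.148 -2.978 2.139
v -3.629 -1.11 2.104
v -2.954 -0.964 1.099
v -4.746 -2.436 1.161
v -4.071 -2.29 0.156
v -3.592 -2.831 1.139
v -2.902 -2.012 1.721
v -4.798 -1.388 0.539
v -4.108 -0.569 1.121
v -3.677 -1.136 0.131
v -2.931 -2.028 0.502
v -4.769 -1.372 1.758
v -4.023 -2.264 2.129
v 0.483 2.222 2.781
v -0.089 2.869 3.305
v 1.61 3.532 2.396
v 1.038 4.178 2.92
v 1.242 1.922 3.98
v 0.67 2.568 4.504
v 2.369 3.231 3.595
v 1.797 3.878 4.119
f 2 1 4
f 2 4 3
f 4 1 5
f 4 5 3
f 5 1 6
f 5 6 3
f 6 1 7
f 6 7 3
f 7 1 8
f 7 8 3
f 8 1 9
f 8 9 3
f 9 1 10
f 9 10 3
f 10 1 11
f 10 11 3
f 11 1 12
f 11 12 3
f 12 1 13
f 12 13 3
f 13 1 14
f 13 14 3
f 14 1 2
f 14 2 3
f 16 18 15
f 19 16 15
f 15 18 17
f 17 19 15
f 16 22 18
f 20 16 19
f 20 22 16
f 18 22 17
f 21 19 17
f 17 22 21
f 21 20 19
f 22 20 21
f 24 23 26
f 24 26 25
f 26 23 27
f 26 27 25
f 27 23 28
f 27 28 25
f 28 23 29
f 28 29 25
f 29 23 30
f 29 30 25
f 30 23 31
f 30 31 25
f 31 23 32
f 31 32 25
f 32 23 24
f 32 24 25
f 33 44 38
f 33 38 34
f 33 34 40
f 33 40 43
f 33 43 44
f 34 38 42
f 38 44 37
f 44 43 35
f 43 40 39
f 40 34 41
f 36 42 37
f 36 37 35
f 36 35 39
f 36 39 41
f 36 41 42
f 37 42 38
f 35 37 44
f 39 35 43
f 41 39 40
f 42 41 34
f 46 48 45
f 49 46 45
f 45 48 47
f 47 49 45
f 46 52 48
f 50 46 49
f 50 52 46
f 48 52 47
f 51 49 47
f 47 52 51
f 51 50 49
f 52 50 51



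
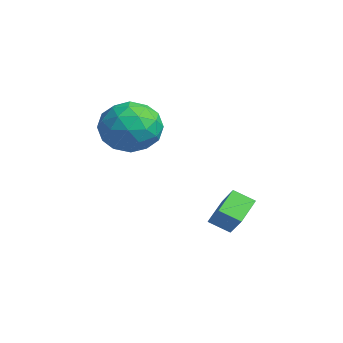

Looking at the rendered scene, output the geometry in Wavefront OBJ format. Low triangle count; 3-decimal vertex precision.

v 2.919 -0.436 -3.223
v 2.521 -1.087 -2.785
v 3.655 -0.357 -2.436
v 3.256 -1.007 -1.998
v 3.604 -1.233 -3.782
v 3.205 -1.883 -3.344
v 4.339 -1.153 -2.995
v 3.941 -1.804 -2.557
v 0.91 -3.073 0.498
v 2.006 -3.146 0.137
v 1.034 -4.794 1.223
v 2.13 -4.867 0.862
v 1.85 -4.139 1.716
v 1.774 -3.075 1.268
v 1.266 -4.865 0.092
v 1.19 -3.801 -0.356
v 2.226 -4.254 -0.114
v 2.587 -3.805 0.889
v 0.453 -4.135 0.471
v 0.814 -3.686 1.474
v 1.447 -2.958 0.254
v 1.593 -4.982 1.106
v 1.428 -4.553 1.608
v 2.073 -4.597 1.395
v 1.311 -2.917 0.919
v 1.955 -2.96 0.706
v 1.863 -3.543 1.634
v 1.085 -4.98 0.654
v 1.729 -5.023 0.441
v 0.967 -3.343 -0.035
v 1.612 -3.387 -0.248
v 1.177 -4.397 -0.274
v 2.221 -3.653 -0.106
v 2.294 -4.664 0.32
v 1.786 -4.663 -0.132
v 1.741 -4.037 -0.395
v 2.433 -3.389 0.484
v 2.506 -4.401 0.91
v 2.342 -3.973 1.412
v 2.297 -3.347 1.148
v 2.563 -4.04 0.336
v 0.534 -3.539 0.45
v 0.607 -4.551 0.876
v 0.743 -4.593 0.212
v 0.698 -3.967 -0.052
v 0.746 -3.276 1.04
v 0.819 -4.287 1.466
v 1.299 -3.903 1.755
v 1.254 -3.277 1.492
v 0.477 -3.9 1.024
f 2 4 1
f 5 2 1
f 1 4 3
f 3 5 1
f 2 8 4
f 6 2 5
f 6 8 2
f 4 8 3
f 7 5 3
f 3 8 7
f 7 6 5
f 8 6 7
f 9 46 25
f 46 20 49
f 25 49 14
f 46 49 25
f 9 25 21
f 25 14 26
f 21 26 10
f 25 26 21
f 9 21 30
f 21 10 31
f 30 31 16
f 21 31 30
f 9 30 42
f 30 16 45
f 42 45 19
f 30 45 42
f 9 42 46
f 42 19 50
f 46 50 20
f 42 50 46
f 10 26 37
f 26 14 40
f 37 40 18
f 26 40 37
f 14 49 27
f 49 20 48
f 27 48 13
f 49 48 27
f 20 50 47
f 50 19 43
f 47 43 11
f 50 43 47
f 19 45 44
f 45 16 32
f 44 32 15
f 45 32 44
f 16 31 36
f 31 10 33
f 36 33 17
f 31 33 36
f 12 38 24
f 38 18 39
f 24 39 13
f 38 39 24
f 12 24 22
f 24 13 23
f 22 23 11
f 24 23 22
f 12 22 29
f 22 11 28
f 29 28 15
f 22 28 29
f 12 29 34
f 29 15 35
f 34 35 17
f 29 35 34
f 12 34 38
f 34 17 41
f 38 41 18
f 34 41 38
f 13 39 27
f 39 18 40
f 27 40 14
f 39 40 27
f 11 23 47
f 23 13 48
f 47 48 20
f 23 48 47
f 15 28 44
f 28 11 43
f 44 43 19
f 28 43 44
f 17 35 36
f 35 15 32
f 36 32 16
f 35 32 36
f 18 41 37
f 41 17 33
f 37 33 10
f 41 33 37



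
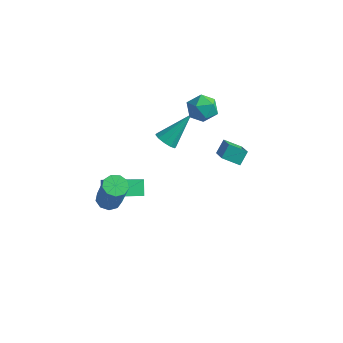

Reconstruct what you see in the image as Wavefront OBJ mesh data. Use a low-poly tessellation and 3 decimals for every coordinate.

v -2.05 -3.011 -0.798
v -1.454 -3.147 -1.047
v -0.754 -3.546 0.85
v -1.35 -3.409 1.098
v -1.481 -2.708 -0.944
v -0.782 -3.107 0.952
v -1.775 -2.411 -0.773
v -1.076 -2.809 1.123
v -2.197 -2.394 -0.614
v -1.498 -2.793 1.282
v -2.55 -2.666 -0.541
v -1.851 -3.064 1.355
v -2.669 -3.099 -0.588
v -1.97 -3.497 1.308
v -2.498 -3.491 -0.734
v -1.799 -3.889 1.163
v -2.117 -3.658 -0.909
v -1.418 -4.056 0.987
v -1.705 -3.522 -1.033
v -1.005 -3.921 0.863
v 0.084 3.35 3.08
v 0.591 2.815 2.593
v -0.931 2.345 3.127
v -0.424 1.81 2.64
v -0.193 2.003 3.47
v 0.435 2.624 3.441
v -0.775 2.536 2.279
v -0.147 3.157 2.25
v 0.06 2.312 2.098
v 0.42 1.983 2.834
v -0.76 3.177 2.886
v -0.4 2.848 3.622
v 2.383 -0.344 3.07
v 3.211 -1.251 3.914
v 2.437 0.246 3.652
v 3.264 -0.661 4.495
v 3.196 0.001 2.645
v 4.023 -0.906 3.488
v 3.249 0.591 3.226
v 4.077 -0.316 4.07
v -2.264 2.498 -0.889
v -1.63 2.369 -1.061
v -1.596 3.882 0.529
v -1.766 2.679 -1.299
v -2.093 2.92 -1.381
v -2.485 3 -1.274
v -2.792 2.889 -1.02
v -2.898 2.628 -0.716
v -2.762 2.318 -0.478
v -2.435 2.077 -0.397
v -2.043 1.997 -0.503
v -1.736 2.108 -0.757
v -3.75 -1.258 -3.123
v -2.678 -1.616 -2.199
v -4.129 -0.679 -2.459
v -3.057 -1.036 -1.534
v -2.823 0.016 -3.706
v -1.751 -0.341 -2.781
v -3.202 0.596 -3.041
v -2.13 0.238 -2.117
f 2 1 5
f 2 5 3
f 3 5 6
f 3 6 4
f 5 1 7
f 5 7 6
f 6 7 8
f 6 8 4
f 7 1 9
f 7 9 8
f 8 9 10
f 8 10 4
f 9 1 11
f 9 11 10
f 10 11 12
f 10 12 4
f 11 1 13
f 11 13 12
f 12 13 14
f 12 14 4
f 13 1 15
f 13 15 14
f 14 15 16
f 14 16 4
f 15 1 17
f 15 17 16
f 16 17 18
f 16 18 4
f 17 1 19
f 17 19 18
f 18 19 20
f 18 20 4
f 19 1 2
f 19 2 20
f 20 2 3
f 20 3 4
f 21 32 26
f 21 26 22
f 21 22 28
f 21 28 31
f 21 31 32
f 22 26 30
f 26 32 25
f 32 31 23
f 31 28 27
f 28 22 29
f 24 30 25
f 24 25 23
f 24 23 27
f 24 27 29
f 24 29 30
f 25 30 26
f 23 25 32
f 27 23 31
f 29 27 28
f 30 29 22
f 34 36 33
f 37 34 33
f 33 36 35
f 35 37 33
f 34 40 36
f 38 34 37
f 38 40 34
f 36 40 35
f 39 37 35
f 35 40 39
f 39 38 37
f 40 38 39
f 42 41 44
f 42 44 43
f 44 41 45
f 44 45 43
f 45 41 46
f 45 46 43
f 46 41 47
f 46 47 43
f 47 41 48
f 47 48 43
f 48 41 49
f 48 49 43
f 49 41 50
f 49 50 43
f 50 41 51
f 50 51 43
f 51 41 52
f 51 52 43
f 52 41 42
f 52 42 43
f 54 56 53
f 57 54 53
f 53 56 55
f 55 57 53
f 54 60 56
f 58 54 57
f 58 60 54
f 56 60 55
f 59 57 55
f 55 60 59
f 59 58 57
f 60 58 59



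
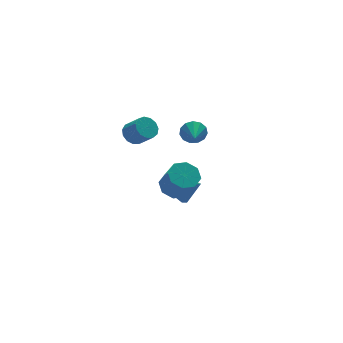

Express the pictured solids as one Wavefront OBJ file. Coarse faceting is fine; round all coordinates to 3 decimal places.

v -0.742 -0.298 -1.611
v 0.045 -0.706 -1.893
v 0.088 -1.631 -0.431
v -0.698 -1.222 -0.149
v 0.165 -0.112 -1.52
v 0.209 -1.036 -0.059
v -0.246 0.374 -1.201
v -0.202 -0.551 0.261
v -0.947 0.466 -1.121
v -0.904 -0.459 0.34
v -1.528 0.111 -1.329
v -1.485 -0.814 0.133
v -1.649 -0.484 -1.701
v -1.605 -1.408 -0.24
v -1.238 -0.969 -2.021
v -1.194 -1.894 -0.559
v -0.536 -1.061 -2.1
v -0.493 -1.986 -0.639
v -0.3 -1.459 3.305
v 0.131 -1.458 3.906
v -0.84 -2.541 3.695
v -0.214 -1.248 4.009
v -0.587 -1.105 3.888
v -0.868 -1.075 3.582
v -0.969 -1.167 3.188
v -0.858 -1.352 2.831
v -0.569 -1.571 2.625
v -0.195 -1.754 2.634
v 0.146 -1.844 2.857
v 0.345 -1.812 3.222
v 0.34 -1.668 3.613
v -1.922 2.184 1.431
v -1.239 2.466 1.4
v -0.855 1.638 2.297
v -1.538 1.356 2.329
v -1.443 2.686 1.689
v -1.059 1.858 2.587
v -1.8 2.746 1.897
v -1.416 1.918 2.795
v -2.195 2.627 1.957
v -1.811 1.799 2.855
v -2.504 2.368 1.85
v -2.119 1.54 2.748
v -2.628 2.051 1.61
v -2.244 1.223 2.508
v -2.528 1.775 1.313
v -2.144 0.947 2.211
v -2.235 1.63 1.054
v -1.851 0.802 1.951
v -1.844 1.66 0.914
v -1.46 0.832 1.812
v -1.477 1.857 0.939
v -1.093 1.029 1.836
v -1.251 2.157 1.12
v -0.867 1.329 2.017
v 0.887 2.019 -4.145
v 1.418 2.789 -3.89
v 1.713 1.221 -3.455
v 1.037 2.73 -3.502
v 0.609 2.445 -3.319
v 0.268 2.025 -3.398
v 0.124 1.602 -3.714
v 0.223 1.313 -4.167
v 0.532 1.247 -4.613
v 0.953 1.427 -4.91
v 1.354 1.794 -4.965
v 1.607 2.233 -4.759
v 1.63 2.604 -4.358
f 2 1 5
f 2 5 3
f 3 5 6
f 3 6 4
f 5 1 7
f 5 7 6
f 6 7 8
f 6 8 4
f 7 1 9
f 7 9 8
f 8 9 10
f 8 10 4
f 9 1 11
f 9 11 10
f 10 11 12
f 10 12 4
f 11 1 13
f 11 13 12
f 12 13 14
f 12 14 4
f 13 1 15
f 13 15 14
f 14 15 16
f 14 16 4
f 15 1 17
f 15 17 16
f 16 17 18
f 16 18 4
f 17 1 2
f 17 2 18
f 18 2 3
f 18 3 4
f 20 19 22
f 20 22 21
f 22 19 23
f 22 23 21
f 23 19 24
f 23 24 21
f 24 19 25
f 24 25 21
f 25 19 26
f 25 26 21
f 26 19 27
f 26 27 21
f 27 19 28
f 27 28 21
f 28 19 29
f 28 29 21
f 29 19 30
f 29 30 21
f 30 19 31
f 30 31 21
f 31 19 20
f 31 20 21
f 33 32 36
f 33 36 34
f 34 36 37
f 34 37 35
f 36 32 38
f 36 38 37
f 37 38 39
f 37 39 35
f 38 32 40
f 38 40 39
f 39 40 41
f 39 41 35
f 40 32 42
f 40 42 41
f 41 42 43
f 41 43 35
f 42 32 44
f 42 44 43
f 43 44 45
f 43 45 35
f 44 32 46
f 44 46 45
f 45 46 47
f 45 47 35
f 46 32 48
f 46 48 47
f 47 48 49
f 47 49 35
f 48 32 50
f 48 50 49
f 49 50 51
f 49 51 35
f 50 32 52
f 50 52 51
f 51 52 53
f 51 53 35
f 52 32 54
f 52 54 53
f 53 54 55
f 53 55 35
f 54 32 33
f 54 33 55
f 55 33 34
f 55 34 35
f 57 56 59
f 57 59 58
f 59 56 60
f 59 60 58
f 60 56 61
f 60 61 58
f 61 56 62
f 61 62 58
f 62 56 63
f 62 63 58
f 63 56 64
f 63 64 58
f 64 56 65
f 64 65 58
f 65 56 66
f 65 66 58
f 66 56 67
f 66 67 58
f 67 56 68
f 67 68 58
f 68 56 57
f 68 57 58



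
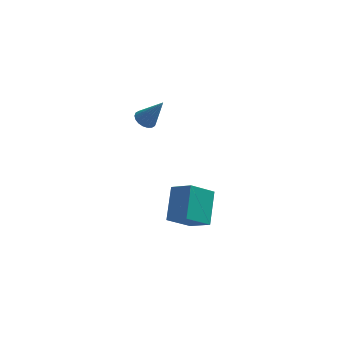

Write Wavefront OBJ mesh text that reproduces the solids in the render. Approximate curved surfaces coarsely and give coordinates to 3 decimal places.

v 0.873 -0.86 -2.468
v 1.232 0.681 -1.398
v 2.042 -0.442 -3.462
v 2.401 1.099 -2.392
v 1.759 -1.579 -1.728
v 2.118 -0.038 -0.658
v 2.928 -1.161 -2.722
v 3.287 0.38 -1.652
v 0.086 1.608 3.072
v 0.595 1.599 2.773
v 0.914 1.352 4.488
v 0.568 1.853 2.835
v 0.445 2.058 2.943
v 0.252 2.174 3.078
v 0.025 2.178 3.211
v -0.189 2.069 3.316
v -0.349 1.869 3.373
v -0.422 1.616 3.371
v -0.395 1.363 3.309
v -0.273 1.157 3.2
v -0.079 1.041 3.066
v 0.147 1.038 2.933
v 0.362 1.147 2.828
v 0.521 1.347 2.771
f 2 4 1
f 5 2 1
f 1 4 3
f 3 5 1
f 2 8 4
f 6 2 5
f 6 8 2
f 4 8 3
f 7 5 3
f 3 8 7
f 7 6 5
f 8 6 7
f 10 9 12
f 10 12 11
f 12 9 13
f 12 13 11
f 13 9 14
f 13 14 11
f 14 9 15
f 14 15 11
f 15 9 16
f 15 16 11
f 16 9 17
f 16 17 11
f 17 9 18
f 17 18 11
f 18 9 19
f 18 19 11
f 19 9 20
f 19 20 11
f 20 9 21
f 20 21 11
f 21 9 22
f 21 22 11
f 22 9 23
f 22 23 11
f 23 9 24
f 23 24 11
f 24 9 10
f 24 10 11



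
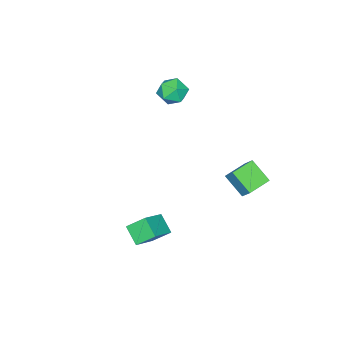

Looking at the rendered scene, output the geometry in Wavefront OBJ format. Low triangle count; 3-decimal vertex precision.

v -4.072 2.646 -2.783
v -3.82 3.265 -1.999
v -3.953 3.793 -3.727
v -3.701 4.412 -2.943
v -2.739 2.348 -2.977
v -2.487 2.967 -2.193
v -2.62 3.495 -3.921
v -2.368 4.114 -3.137
v 1.96 1.796 -2.827
v 3.355 1.871 -2.008
v 2.32 2.667 -3.52
v 3.715 2.743 -2.7
v 2.445 0.997 -3.58
v 3.84 1.073 -2.76
v 2.805 1.869 -4.272
v 4.2 1.944 -3.453
v -2.524 -0.516 2.64
v -2.003 -0.952 2.044
v -3.717 -1.088 2.016
v -3.196 -1.524 1.42
v -3.191 -1.77 2.29
v -2.454 -1.417 2.676
v -3.266 -0.623 1.384
v -2.529 -0.27 1.77
v -2.462 -1.019 1.268
v -2.415 -1.727 1.827
v -3.305 -0.313 2.233
v -3.258 -1.021 2.792
f 2 4 1
f 5 2 1
f 1 4 3
f 3 5 1
f 2 8 4
f 6 2 5
f 6 8 2
f 4 8 3
f 7 5 3
f 3 8 7
f 7 6 5
f 8 6 7
f 10 12 9
f 13 10 9
f 9 12 11
f 11 13 9
f 10 16 12
f 14 10 13
f 14 16 10
f 12 16 11
f 15 13 11
f 11 16 15
f 15 14 13
f 16 14 15
f 17 28 22
f 17 22 18
f 17 18 24
f 17 24 27
f 17 27 28
f 18 22 26
f 22 28 21
f 28 27 19
f 27 24 23
f 24 18 25
f 20 26 21
f 20 21 19
f 20 19 23
f 20 23 25
f 20 25 26
f 21 26 22
f 19 21 28
f 23 19 27
f 25 23 24
f 26 25 18



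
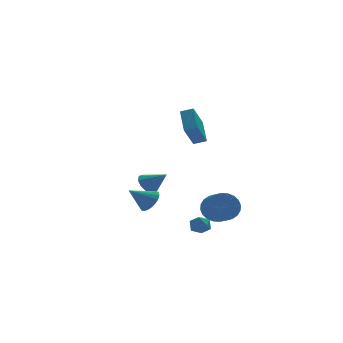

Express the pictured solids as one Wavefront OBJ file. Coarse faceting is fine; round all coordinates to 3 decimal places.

v 2.094 -0.861 2.56
v 1.234 -1.696 4.009
v 2.355 0.575 3.543
v 1.496 -0.259 4.992
v 2.804 -1.161 2.808
v 1.945 -1.995 4.257
v 3.066 0.276 3.791
v 2.206 -0.559 5.24
v -0.31 -0.128 -1.99
v 0.11 -0.597 -1.433
v -1.57 -0.072 -0.99
v 0.2 -0.273 -1.338
v 0.202 0.076 -1.356
v 0.116 0.389 -1.483
v -0.045 0.613 -1.698
v -0.251 0.709 -1.963
v -0.467 0.66 -2.233
v -0.656 0.475 -2.461
v -0.785 0.185 -2.607
v -0.832 -0.159 -2.647
v -0.788 -0.497 -2.573
v -0.662 -0.772 -2.398
v -0.475 -0.936 -2.153
v -0.259 -0.959 -1.879
v -0.052 -0.84 -1.625
v 2.523 -0.672 -3.452
v 2.923 -0.76 -4.037
v 1.917 -1.62 -3.723
v 2.317 -1.708 -4.308
v 2.604 -1.807 -3.661
v 2.979 -1.221 -3.493
v 1.861 -1.159 -4.267
v 2.236 -0.573 -4.099
v 2.514 -1.061 -4.541
v 2.974 -1.462 -4.167
v 1.866 -0.918 -3.593
v 2.326 -1.319 -3.219
v 3.493 -1.147 -2.665
v 3.868 -1.592 -3.514
v 3.742 -2.938 -2.865
v 3.367 -2.493 -2.015
v 4.206 -1.524 -3.307
v 4.079 -2.87 -2.657
v 4.434 -1.398 -3.001
v 4.307 -2.744 -2.351
v 4.52 -1.234 -2.644
v 4.393 -2.58 -1.995
v 4.449 -1.056 -2.291
v 4.322 -2.403 -1.641
v 4.233 -0.893 -1.994
v 4.106 -2.239 -1.344
v 3.904 -0.768 -1.799
v 3.777 -2.114 -1.15
v 3.513 -0.701 -1.737
v 3.386 -2.047 -1.087
v 3.118 -0.702 -1.815
v 2.992 -2.048 -1.166
v 2.781 -0.77 -2.023
v 2.654 -2.116 -1.373
v 2.553 -0.896 -2.329
v 2.426 -2.242 -1.679
v 2.467 -1.06 -2.685
v 2.34 -2.406 -2.036
v 2.538 -1.237 -3.039
v 2.411 -2.584 -2.389
v 2.754 -1.401 -3.336
v 2.627 -2.747 -2.686
v 3.083 -1.526 -3.53
v 2.956 -2.872 -2.881
v 3.474 -1.593 -3.593
v 3.347 -2.939 -2.943
v 0.565 2.998 -1.912
v 1.021 2.752 -2.56
v 1.515 2.222 -0.948
v 1.213 3.197 -2.391
v 1.156 3.565 -2.039
v 0.874 3.717 -1.638
v 0.474 3.594 -1.342
v 0.108 3.243 -1.264
v -0.083 2.798 -1.433
v -0.027 2.43 -1.785
v 0.255 2.278 -2.185
v 0.655 2.401 -2.481
f 2 4 1
f 5 2 1
f 1 4 3
f 3 5 1
f 2 8 4
f 6 2 5
f 6 8 2
f 4 8 3
f 7 5 3
f 3 8 7
f 7 6 5
f 8 6 7
f 10 9 12
f 10 12 11
f 12 9 13
f 12 13 11
f 13 9 14
f 13 14 11
f 14 9 15
f 14 15 11
f 15 9 16
f 15 16 11
f 16 9 17
f 16 17 11
f 17 9 18
f 17 18 11
f 18 9 19
f 18 19 11
f 19 9 20
f 19 20 11
f 20 9 21
f 20 21 11
f 21 9 22
f 21 22 11
f 22 9 23
f 22 23 11
f 23 9 24
f 23 24 11
f 24 9 25
f 24 25 11
f 25 9 10
f 25 10 11
f 26 37 31
f 26 31 27
f 26 27 33
f 26 33 36
f 26 36 37
f 27 31 35
f 31 37 30
f 37 36 28
f 36 33 32
f 33 27 34
f 29 35 30
f 29 30 28
f 29 28 32
f 29 32 34
f 29 34 35
f 30 35 31
f 28 30 37
f 32 28 36
f 34 32 33
f 35 34 27
f 39 38 42
f 39 42 40
f 40 42 43
f 40 43 41
f 42 38 44
f 42 44 43
f 43 44 45
f 43 45 41
f 44 38 46
f 44 46 45
f 45 46 47
f 45 47 41
f 46 38 48
f 46 48 47
f 47 48 49
f 47 49 41
f 48 38 50
f 48 50 49
f 49 50 51
f 49 51 41
f 50 38 52
f 50 52 51
f 51 52 53
f 51 53 41
f 52 38 54
f 52 54 53
f 53 54 55
f 53 55 41
f 54 38 56
f 54 56 55
f 55 56 57
f 55 57 41
f 56 38 58
f 56 58 57
f 57 58 59
f 57 59 41
f 58 38 60
f 58 60 59
f 59 60 61
f 59 61 41
f 60 38 62
f 60 62 61
f 61 62 63
f 61 63 41
f 62 38 64
f 62 64 63
f 63 64 65
f 63 65 41
f 64 38 66
f 64 66 65
f 65 66 67
f 65 67 41
f 66 38 68
f 66 68 67
f 67 68 69
f 67 69 41
f 68 38 70
f 68 70 69
f 69 70 71
f 69 71 41
f 70 38 39
f 70 39 71
f 71 39 40
f 71 40 41
f 73 72 75
f 73 75 74
f 75 72 76
f 75 76 74
f 76 72 77
f 76 77 74
f 77 72 78
f 77 78 74
f 78 72 79
f 78 79 74
f 79 72 80
f 79 80 74
f 80 72 81
f 80 81 74
f 81 72 82
f 81 82 74
f 82 72 83
f 82 83 74
f 83 72 73
f 83 73 74

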